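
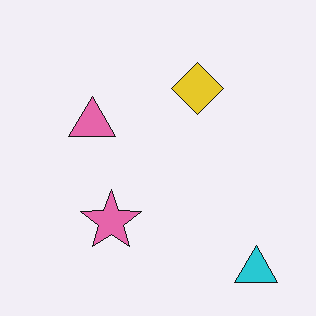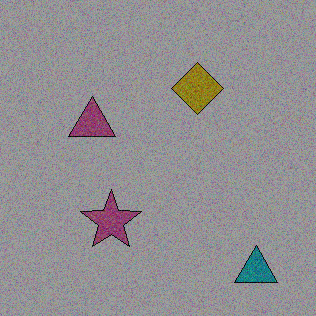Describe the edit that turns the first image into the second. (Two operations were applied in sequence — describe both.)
The second image is the first degraded with heavy additive noise, then substantially darkened.

Random speckle covers the whole image, including the flat background. Every pixel — background and shapes alike — is uniformly darkened.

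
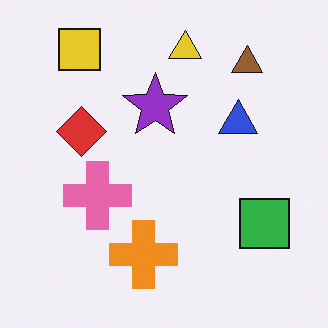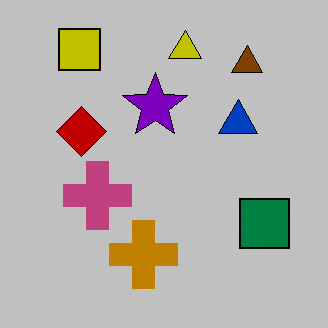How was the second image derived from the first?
The second image is the first heavily posterized to just a handful of flat colors.

Each flat color has snapped to a coarser quantized level — most visibly, the near-white background has dropped to a flat grey.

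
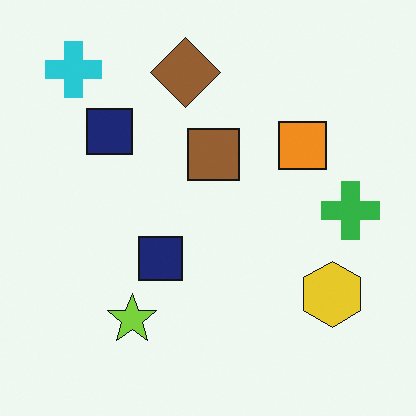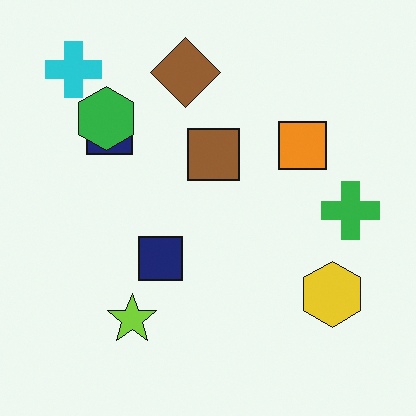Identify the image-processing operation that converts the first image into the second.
Overlaid with an additional green hexagon.

A green hexagon appears in the second image that is absent from the first.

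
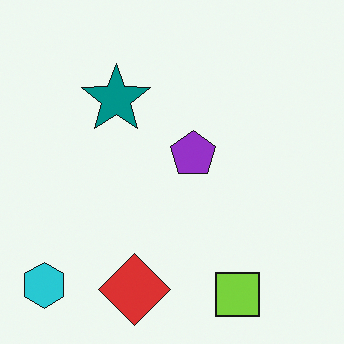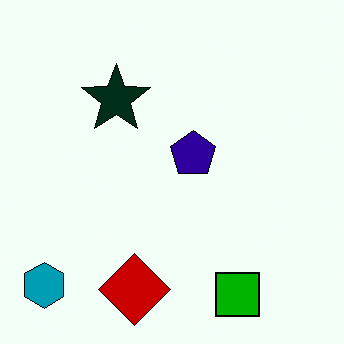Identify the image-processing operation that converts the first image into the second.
It was boosted in contrast.

Tones are pushed away from mid-grey across the whole image — a global contrast change.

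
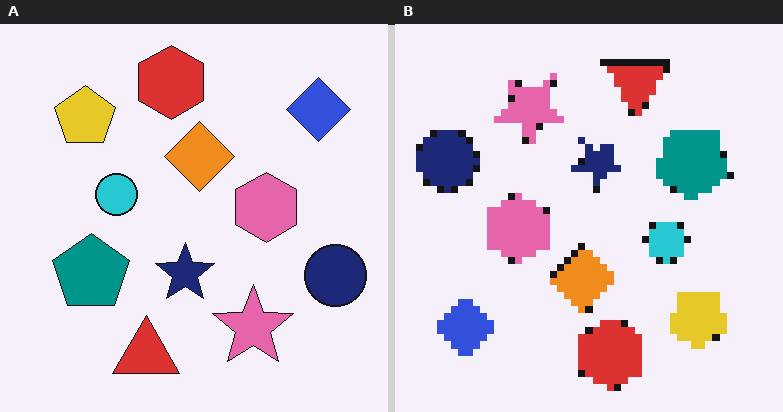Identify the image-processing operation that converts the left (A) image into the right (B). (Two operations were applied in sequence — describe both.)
It was pixelated into visible square blocks, then rotated 180°.

Shapes are reduced to large square blocks; fine edges and outlines are lost — a downscale-then-upscale (mosaic) effect. The blue diamond sits in the top-right of the left (A) image and the bottom-left of the right (B) — consistent with a whole-image 180° rotation.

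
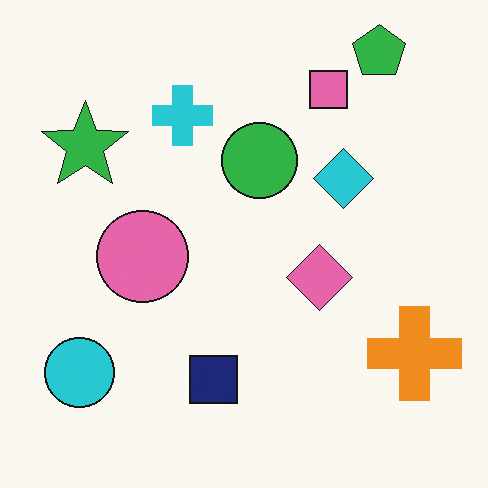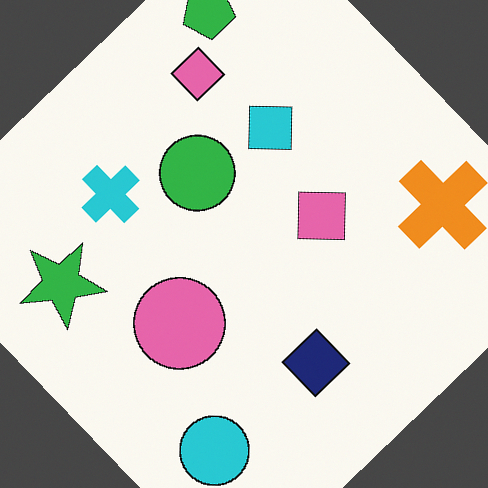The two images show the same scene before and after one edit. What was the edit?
The image was rotated counter-clockwise by a large amount — several tens of degrees.

Every shape is tilted by the same angle and the image corners show triangular fill wedges — a whole-image rotation by a non-right angle.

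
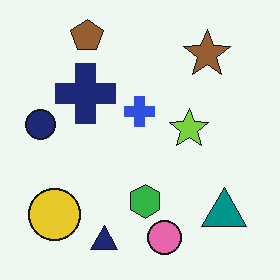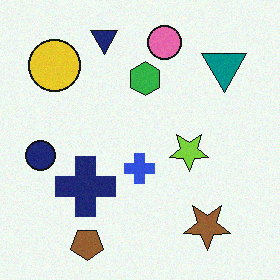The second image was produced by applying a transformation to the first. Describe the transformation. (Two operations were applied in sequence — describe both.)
The transformation is: flipped vertically (top ↔ bottom), then degraded with a light layer of grain.

The brown pentagon is in the top-left of the first image and the bottom-left of the second — shapes on opposite sides of the horizontal midline have swapped in a mirror flip. Random speckle covers the whole image, including the flat background.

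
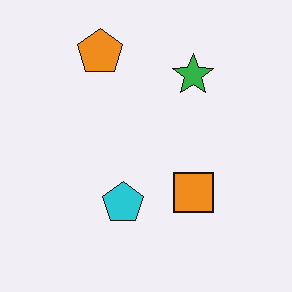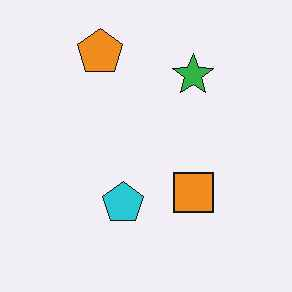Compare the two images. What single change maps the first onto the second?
It was given moderate JPEG compression.

Blocky 8×8 compression artifacts appear around shape edges and the flat background shows ringing — characteristic JPEG degradation.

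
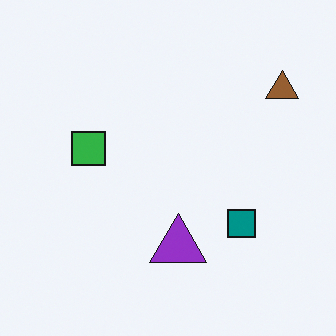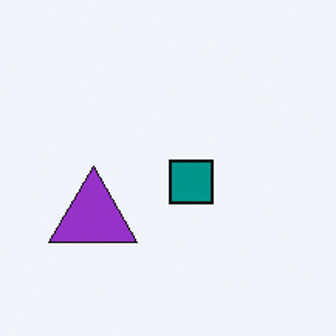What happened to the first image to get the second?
The second image is the first cropped slightly and scaled back up.

The visible shapes are larger and the field of view is narrower; shapes near the original edges may be partly or wholly outside the frame — a crop-and-rescale.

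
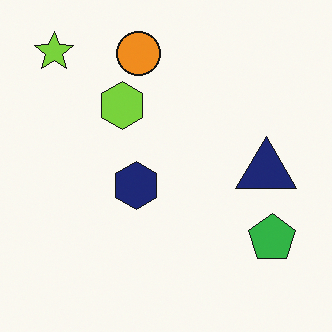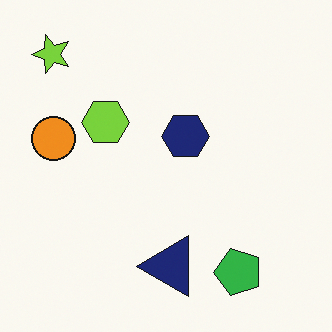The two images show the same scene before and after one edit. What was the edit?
The image was transposed (reflected across the top-left ↔ bottom-right diagonal).

Shapes have swapped their row and column positions — what was in the top-right is now in the bottom-left — a diagonal reflection.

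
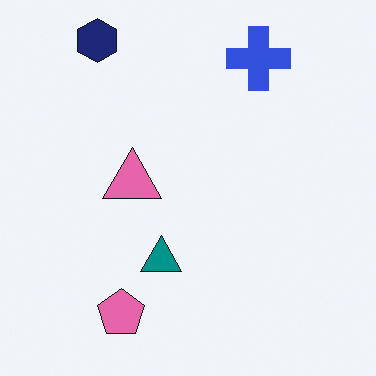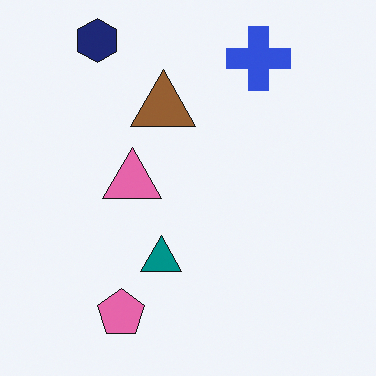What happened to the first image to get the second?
The second image is the first overlaid with an additional brown triangle.

A brown triangle appears in the second image that is absent from the first.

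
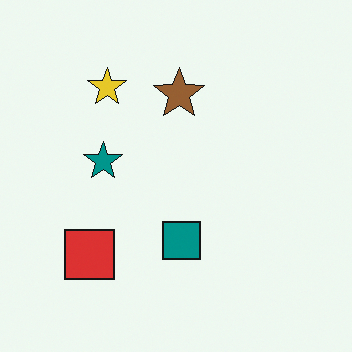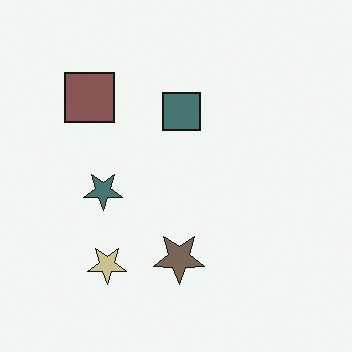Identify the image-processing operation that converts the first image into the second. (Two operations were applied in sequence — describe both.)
Made much more muted (saturation change), then flipped vertically (top ↔ bottom).

All colors are more muted and greyish — a global saturation change. The yellow star is in the top-left of the first image and the bottom-left of the second — shapes on opposite sides of the horizontal midline have swapped in a mirror flip.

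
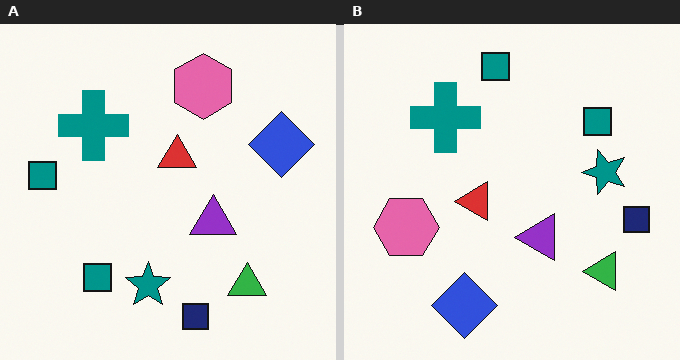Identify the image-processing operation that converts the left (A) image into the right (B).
Transposed (reflected across the top-left ↔ bottom-right diagonal).

Shapes have swapped their row and column positions — what was in the top-right is now in the bottom-left — a diagonal reflection.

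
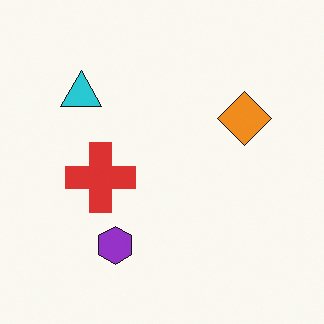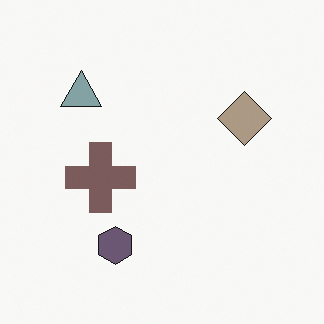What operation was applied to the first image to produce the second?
The image was made much more muted (saturation change).

All colors are more muted and greyish — a global saturation change.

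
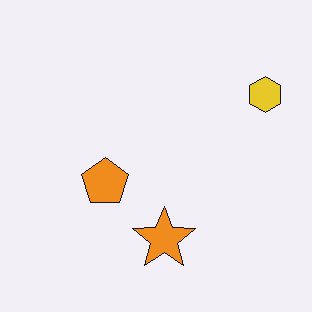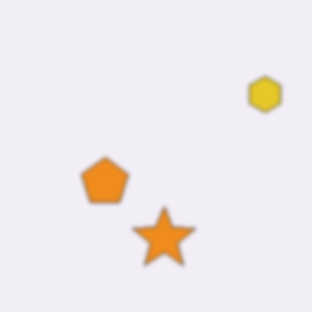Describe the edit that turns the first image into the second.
The second image is the first lightly blurred.

Shape edges and outlines are uniformly softened across the whole image.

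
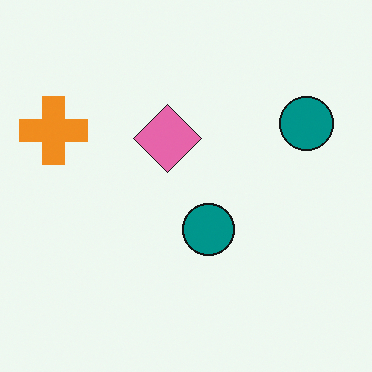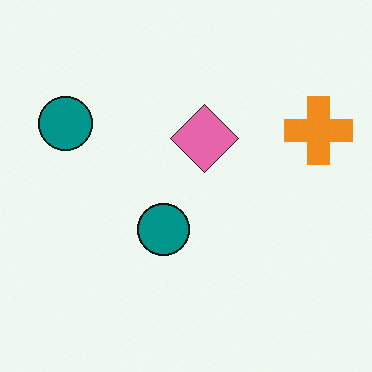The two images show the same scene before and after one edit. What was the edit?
The second image is the first flipped horizontally (left ↔ right).

The orange cross is in the left of the first image and the right of the second — shapes on opposite sides of the vertical midline have swapped in a mirror flip.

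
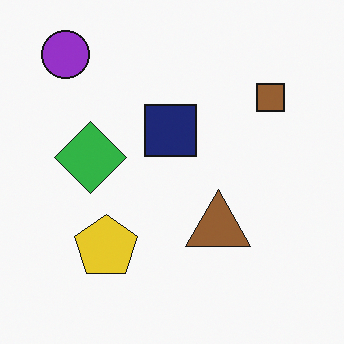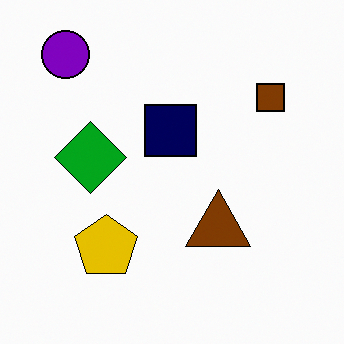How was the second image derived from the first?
The transformation is: given slightly increased contrast.

Tones are pushed away from mid-grey across the whole image — a global contrast change.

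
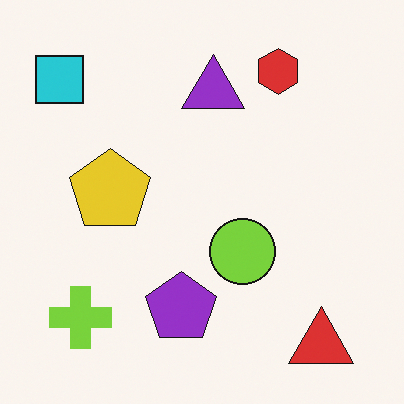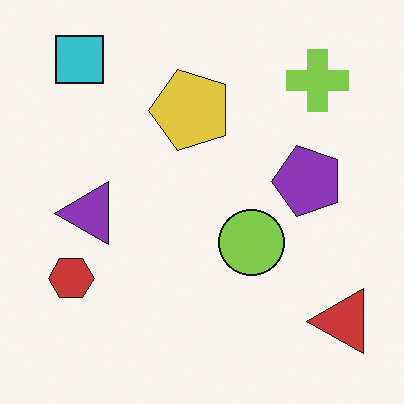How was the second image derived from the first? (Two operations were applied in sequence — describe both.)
Transposed (reflected across the top-left ↔ bottom-right diagonal), then slightly desaturated.

Shapes have swapped their row and column positions — what was in the top-right is now in the bottom-left — a diagonal reflection. All colors are more muted and greyish — a global saturation change.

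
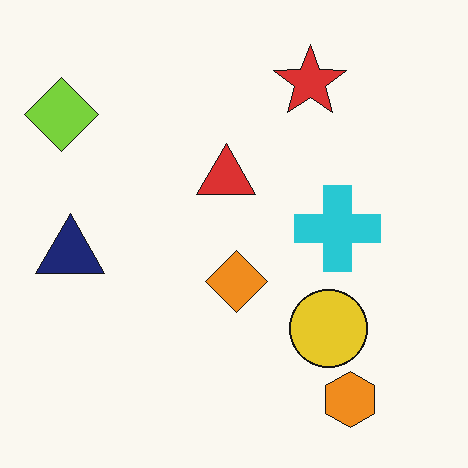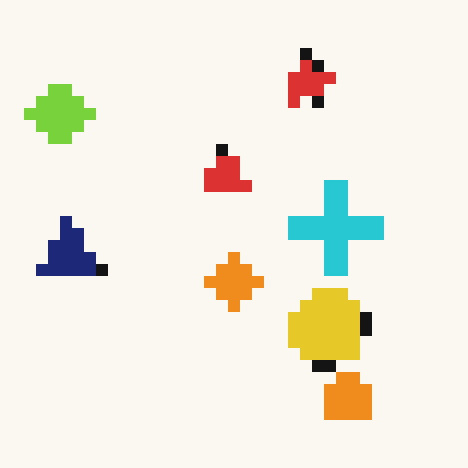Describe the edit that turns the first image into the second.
The transformation is: coarsely pixelated.

Shapes are reduced to large square blocks; fine edges and outlines are lost — a downscale-then-upscale (mosaic) effect.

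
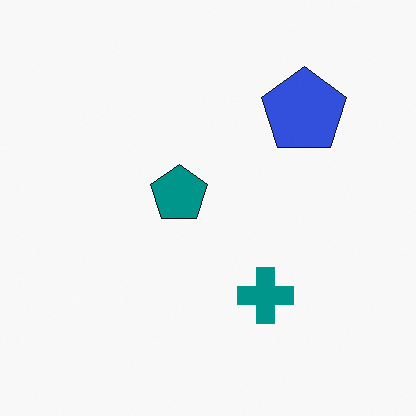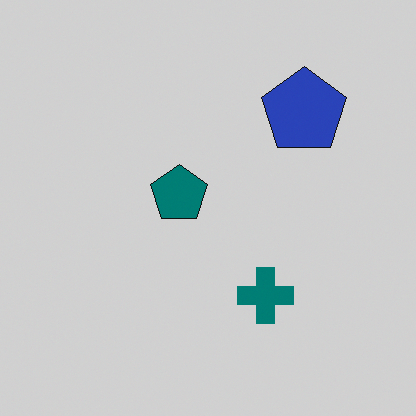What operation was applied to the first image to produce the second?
This is the original image slightly darkened.

Every pixel — background and shapes alike — is uniformly darkened.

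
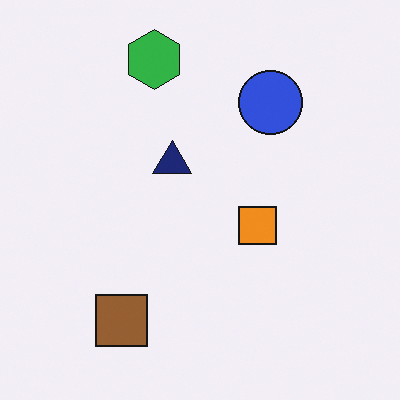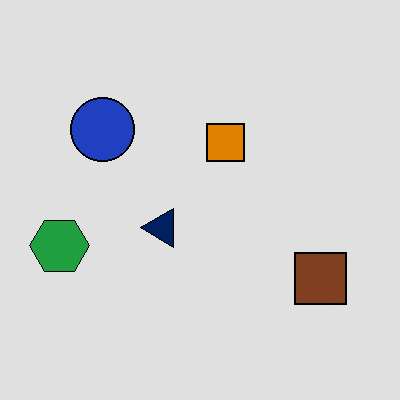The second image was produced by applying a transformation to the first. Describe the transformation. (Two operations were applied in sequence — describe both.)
The image was posterized to a reduced palette, then rotated 90° counter-clockwise.

Each flat color has snapped to a coarser quantized level — most visibly, the near-white background has dropped to a flat grey. The green hexagon sits in the top of the first image and the left of the second — consistent with a whole-image 90° counter-clockwise rotation.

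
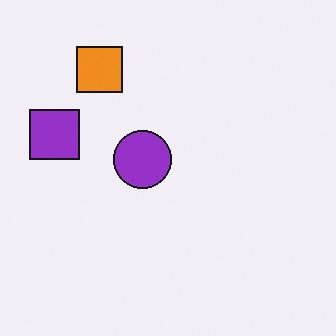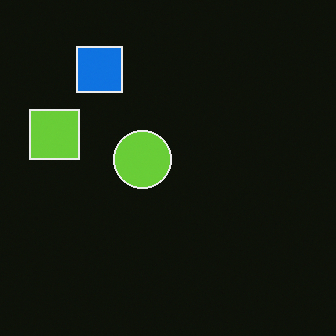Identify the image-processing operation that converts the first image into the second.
The image was color-inverted (negative).

The light background has become dark and every shape's color is its complement — a photographic negative.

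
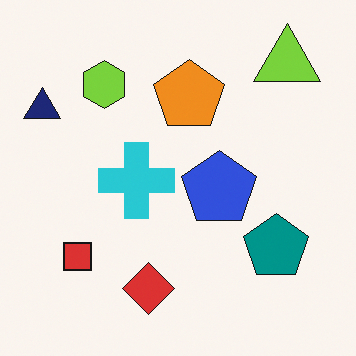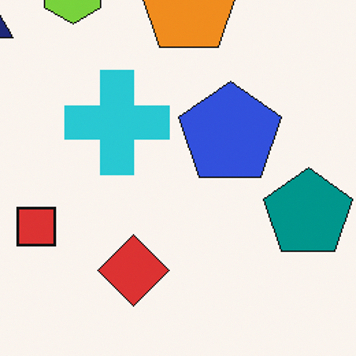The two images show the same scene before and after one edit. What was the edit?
This is the original image cropped slightly and scaled back up.

The visible shapes are larger and the field of view is narrower; shapes near the original edges may be partly or wholly outside the frame — a crop-and-rescale.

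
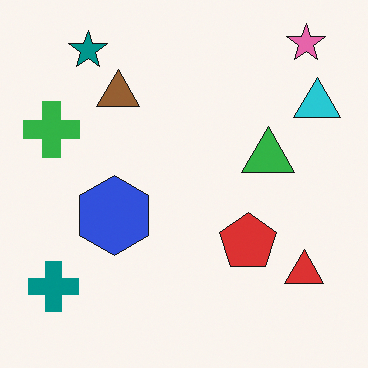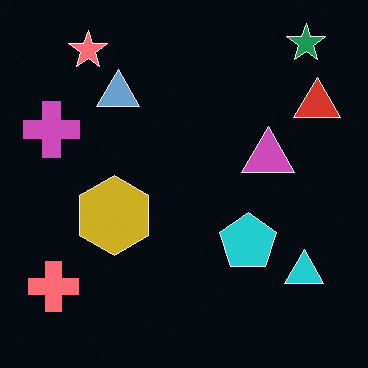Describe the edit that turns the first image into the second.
Color-inverted (negative).

The light background has become dark and every shape's color is its complement — a photographic negative.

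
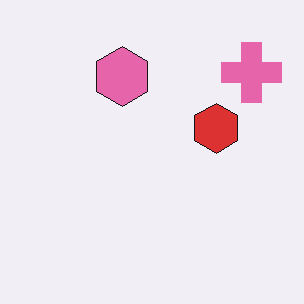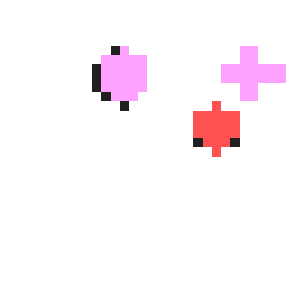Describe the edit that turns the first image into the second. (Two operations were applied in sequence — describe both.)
This is the original image coarsely pixelated, then brightened a lot.

Shapes are reduced to large square blocks; fine edges and outlines are lost — a downscale-then-upscale (mosaic) effect. Every pixel — background and shapes alike — is uniformly brightened.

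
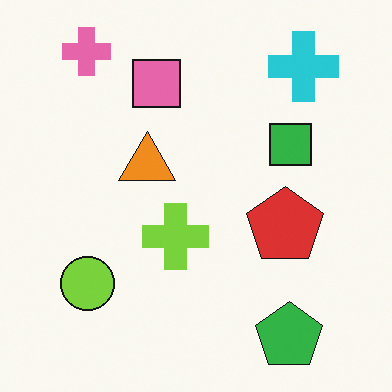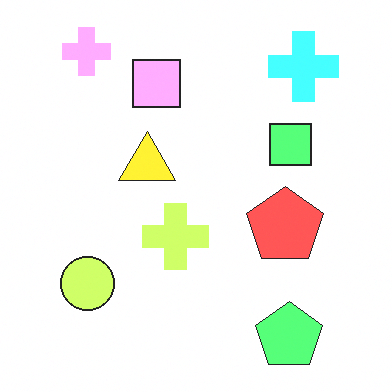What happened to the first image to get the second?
Substantially brightened.

Every pixel — background and shapes alike — is uniformly brightened.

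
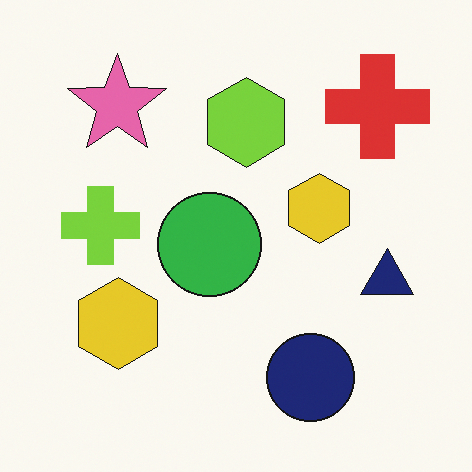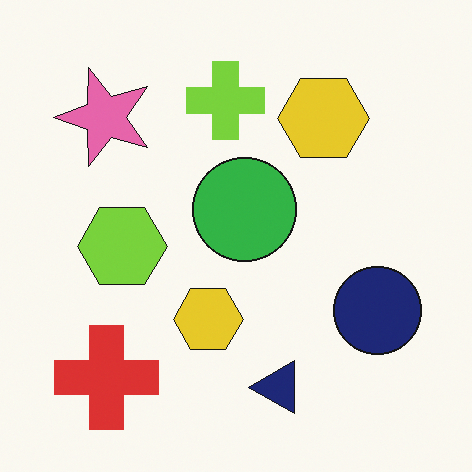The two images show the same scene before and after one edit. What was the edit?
The second image is the first transposed (reflected across the top-left ↔ bottom-right diagonal).

Shapes have swapped their row and column positions — what was in the top-right is now in the bottom-left — a diagonal reflection.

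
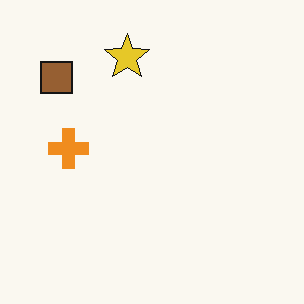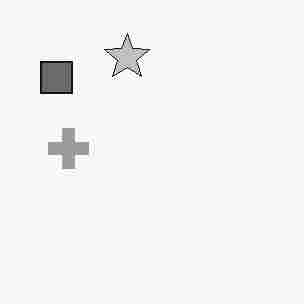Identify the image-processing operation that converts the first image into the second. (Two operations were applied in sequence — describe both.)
The image was converted to grayscale, then degraded with heavy JPEG compression.

All color is removed — every shape is now a shade of grey. Blocky 8×8 compression artifacts appear around shape edges and the flat background shows ringing — characteristic JPEG degradation.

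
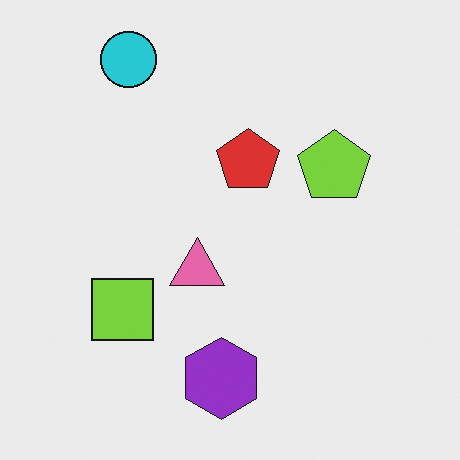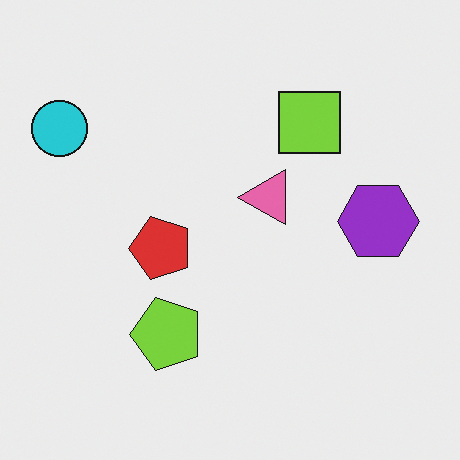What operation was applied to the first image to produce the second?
The transformation is: transposed (reflected across the top-left ↔ bottom-right diagonal).

Shapes have swapped their row and column positions — what was in the top-right is now in the bottom-left — a diagonal reflection.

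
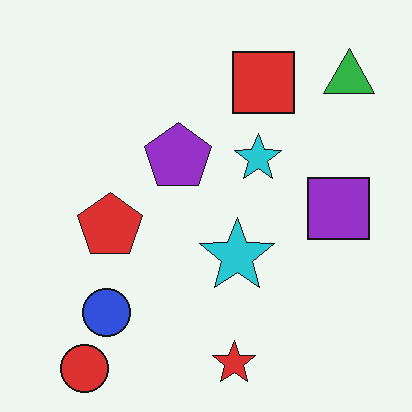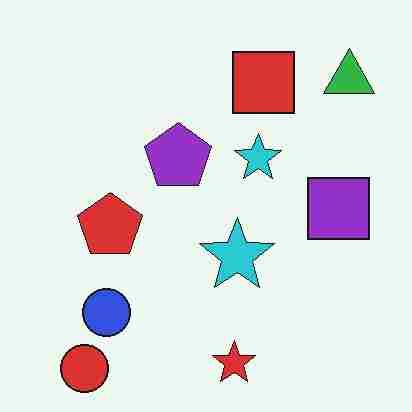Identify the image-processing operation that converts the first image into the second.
The transformation is: heavily JPEG-compressed with obvious blocking artifacts.

Blocky 8×8 compression artifacts appear around shape edges and the flat background shows ringing — characteristic JPEG degradation.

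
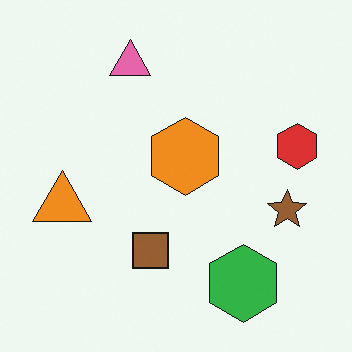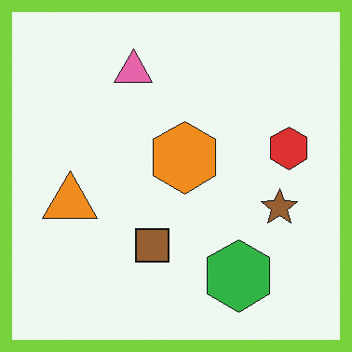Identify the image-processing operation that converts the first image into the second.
The transformation is: framed with a lime border.

A solid lime frame runs around the edge of the second image, with the content slightly shrunk inside it.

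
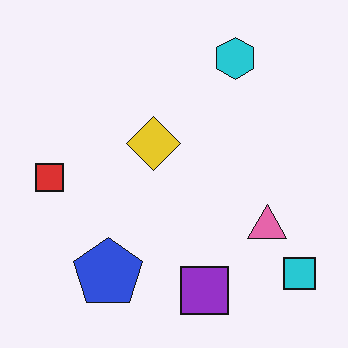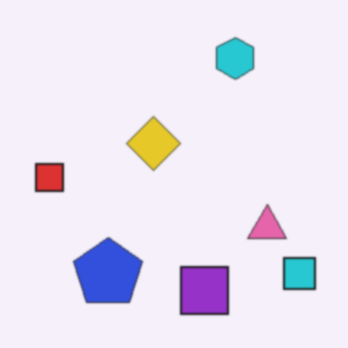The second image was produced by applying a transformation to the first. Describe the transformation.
The transformation is: slightly softened.

Shape edges and outlines are uniformly softened across the whole image.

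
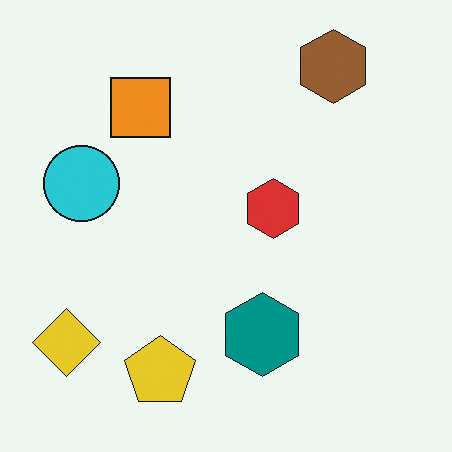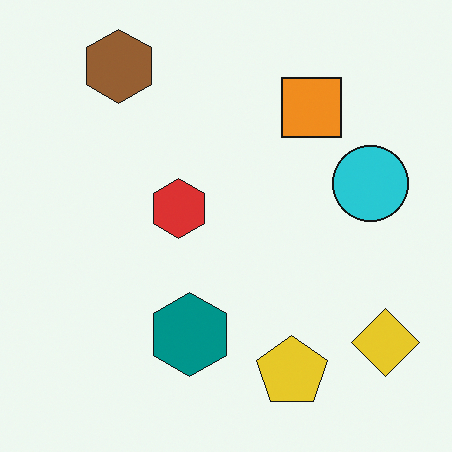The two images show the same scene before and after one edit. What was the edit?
This is the original image flipped horizontally (left ↔ right).

The yellow diamond is in the bottom-left of the first image and the bottom-right of the second — shapes on opposite sides of the vertical midline have swapped in a mirror flip.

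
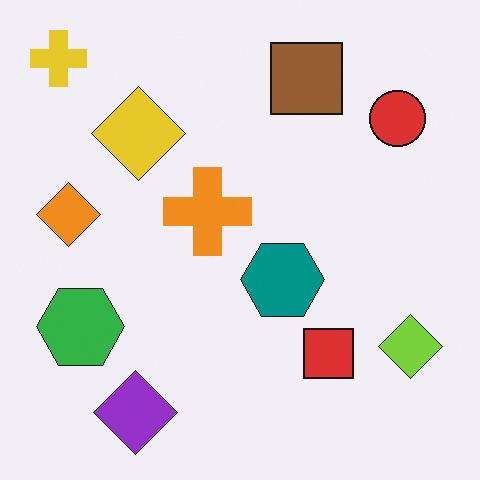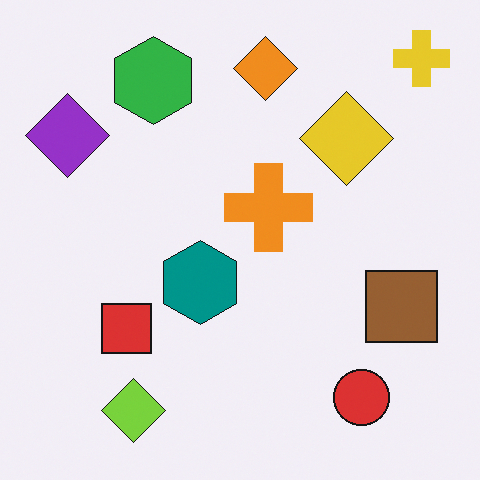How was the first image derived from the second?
Rotated 90° counter-clockwise.

The yellow cross sits in the top-right of the second image and the top-left of the first — consistent with a whole-image 90° counter-clockwise rotation.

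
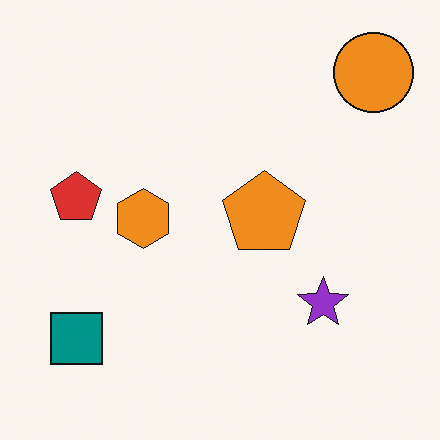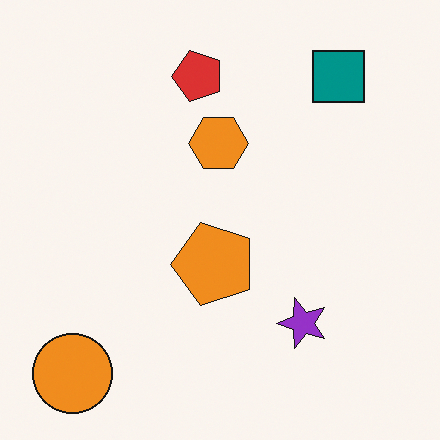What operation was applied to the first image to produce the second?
The image was transposed (reflected across the top-left ↔ bottom-right diagonal).

Shapes have swapped their row and column positions — what was in the top-right is now in the bottom-left — a diagonal reflection.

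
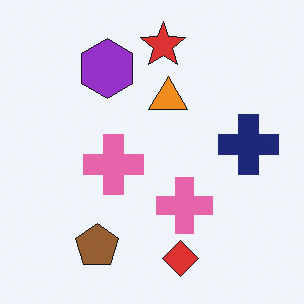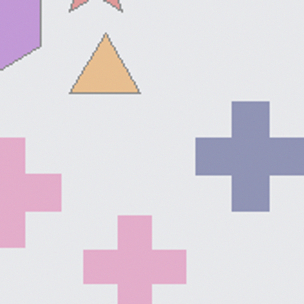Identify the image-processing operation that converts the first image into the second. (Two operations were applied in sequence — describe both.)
It was given much lower contrast, then cropped to a noticeably smaller region and rescaled.

Tones are pushed toward mid-grey across the whole image — a global contrast change. The visible shapes are larger and the field of view is narrower; shapes near the original edges may be partly or wholly outside the frame — a crop-and-rescale.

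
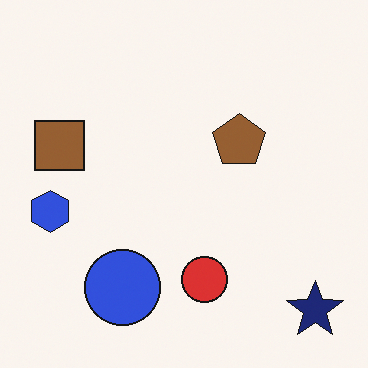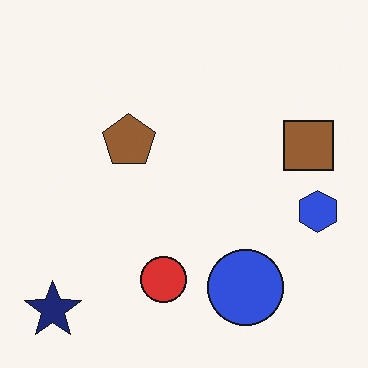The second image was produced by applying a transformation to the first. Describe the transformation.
This is the original image flipped horizontally (left ↔ right).

The blue hexagon is in the left of the first image and the right of the second — shapes on opposite sides of the vertical midline have swapped in a mirror flip.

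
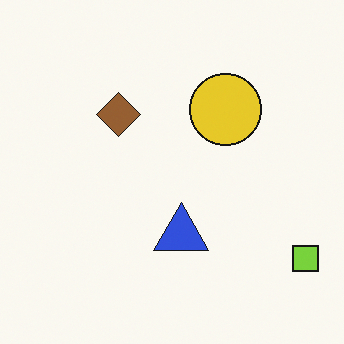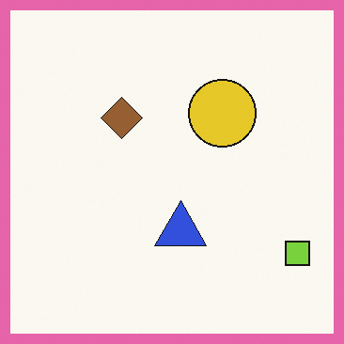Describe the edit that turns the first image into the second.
This is the original image framed with a pink border.

A solid pink frame runs around the edge of the second image, with the content slightly shrunk inside it.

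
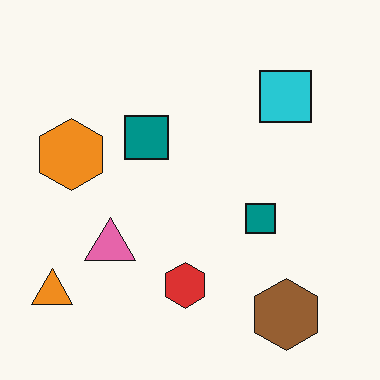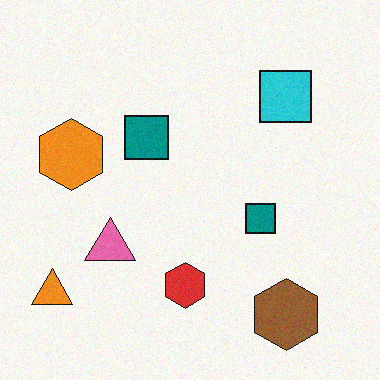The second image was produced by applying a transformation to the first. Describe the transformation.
The image was degraded with subtle gaussian noise.

Random speckle covers the whole image, including the flat background.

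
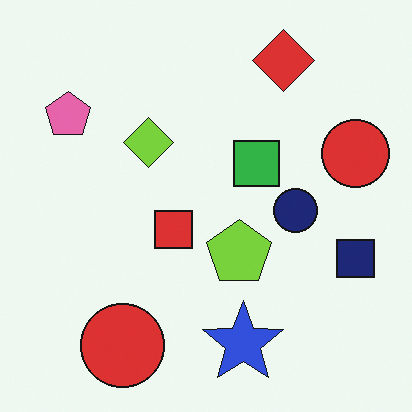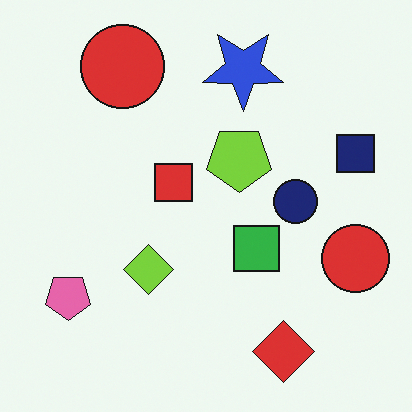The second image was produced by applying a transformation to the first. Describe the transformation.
The image was flipped vertically (top ↔ bottom).

The red diamond is in the top-right of the first image and the bottom-right of the second — shapes on opposite sides of the horizontal midline have swapped in a mirror flip.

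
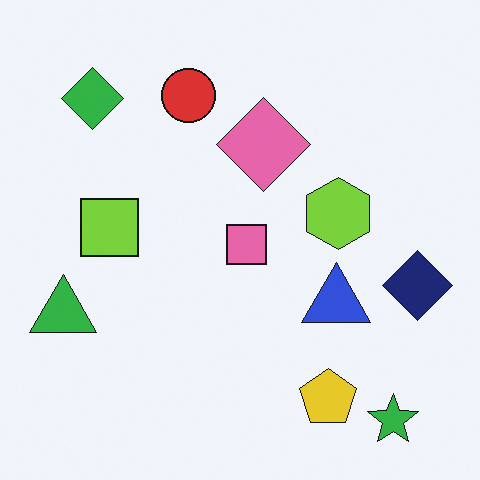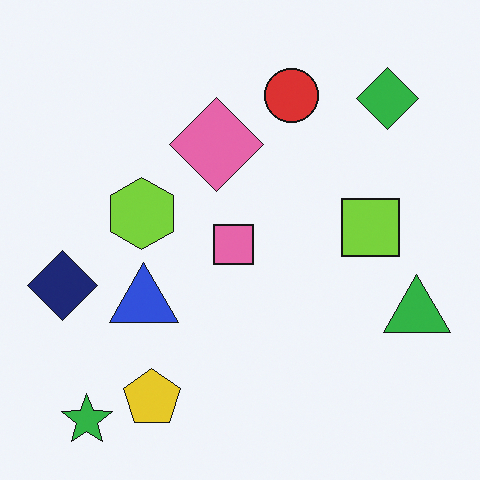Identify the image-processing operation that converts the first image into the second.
Flipped horizontally (left ↔ right).

The green triangle is in the left of the first image and the right of the second — shapes on opposite sides of the vertical midline have swapped in a mirror flip.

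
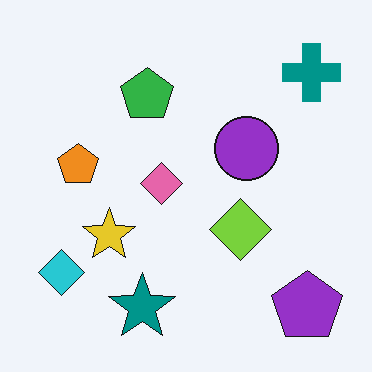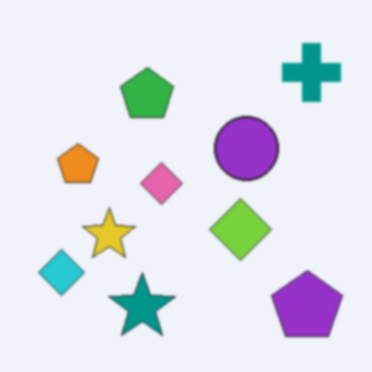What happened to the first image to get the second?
Lightly blurred.

Shape edges and outlines are uniformly softened across the whole image.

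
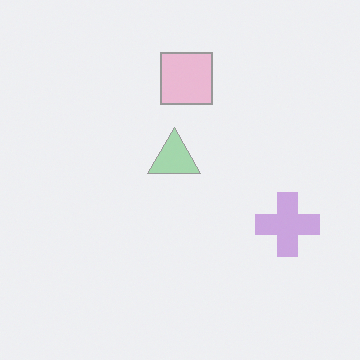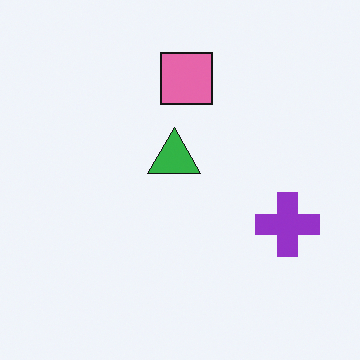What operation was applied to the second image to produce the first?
Washed out (contrast reduced).

Tones are pushed toward mid-grey across the whole image — a global contrast change.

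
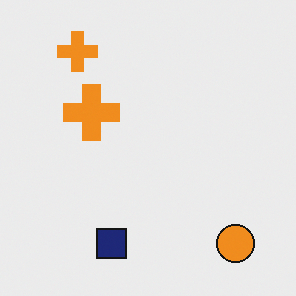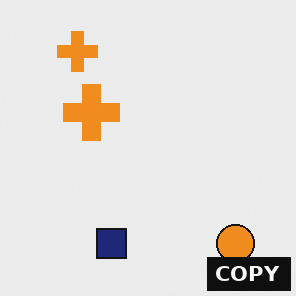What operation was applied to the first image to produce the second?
The transformation is: watermarked with the text "COPY" in the lower-right corner.

A dark label reading "COPY" appears in the lower-right corner.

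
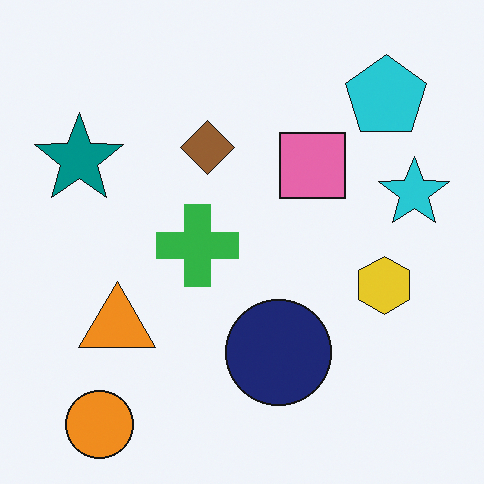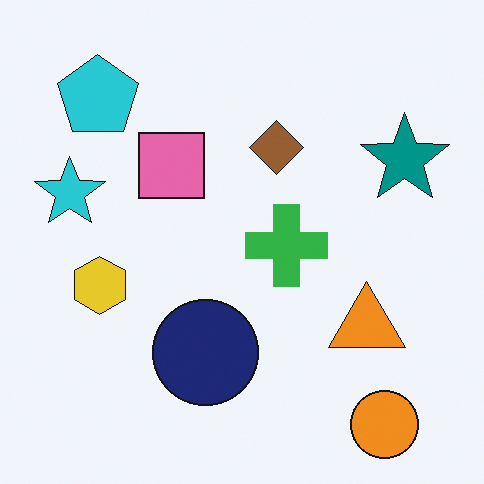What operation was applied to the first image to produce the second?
The transformation is: flipped horizontally (left ↔ right).

The cyan star is in the right of the first image and the left of the second — shapes on opposite sides of the vertical midline have swapped in a mirror flip.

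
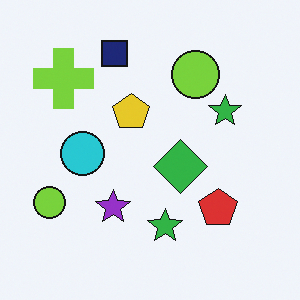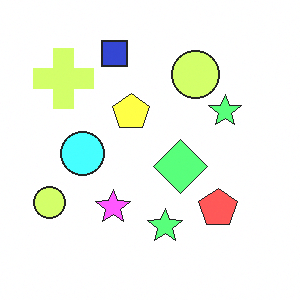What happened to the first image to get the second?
The second image is the first substantially brightened.

Every pixel — background and shapes alike — is uniformly brightened.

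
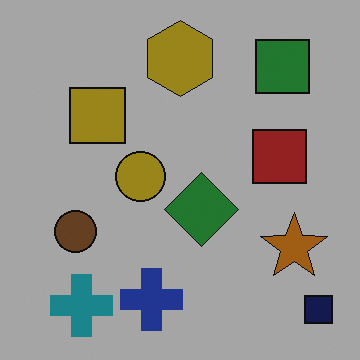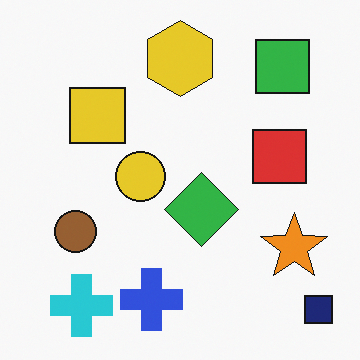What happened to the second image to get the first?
The transformation is: noticeably darkened.

Every pixel — background and shapes alike — is uniformly darkened.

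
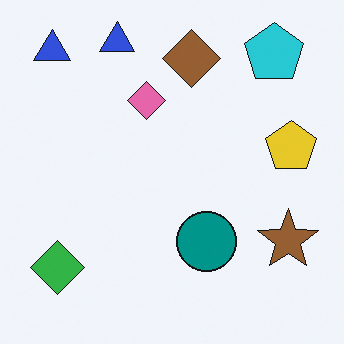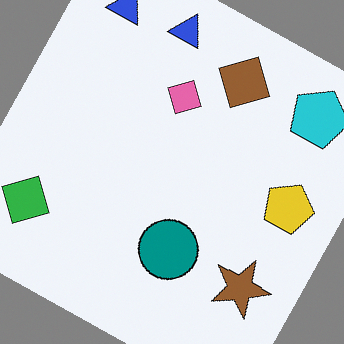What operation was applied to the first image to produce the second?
Rotated clockwise by a clearly visible amount.

Every shape is tilted by the same angle and the image corners show triangular fill wedges — a whole-image rotation by a non-right angle.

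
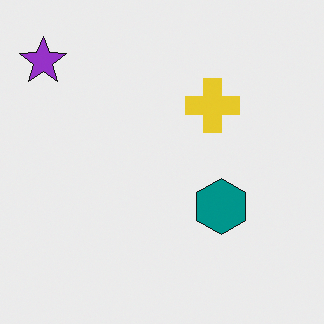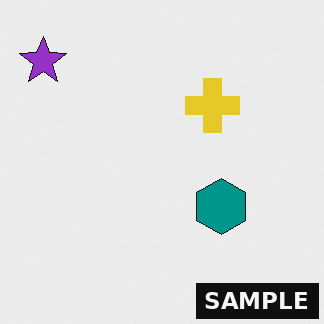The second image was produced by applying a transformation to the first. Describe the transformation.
The second image is the first watermarked with the text "SAMPLE" in the lower-right corner.

A dark label reading "SAMPLE" appears in the lower-right corner.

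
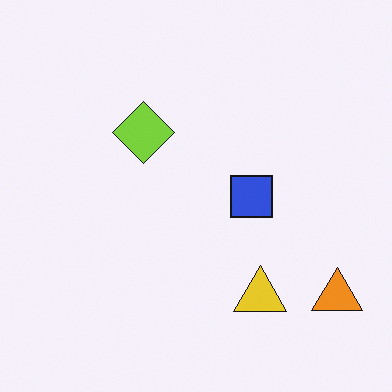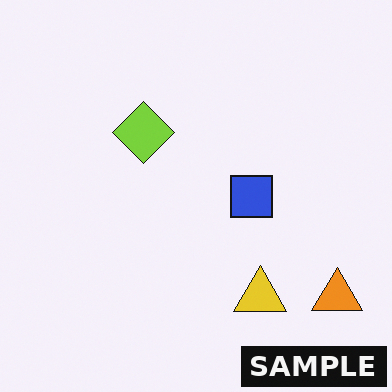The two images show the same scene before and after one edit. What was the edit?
This is the original image watermarked with the text "SAMPLE" in the lower-right corner.

A dark label reading "SAMPLE" appears in the lower-right corner.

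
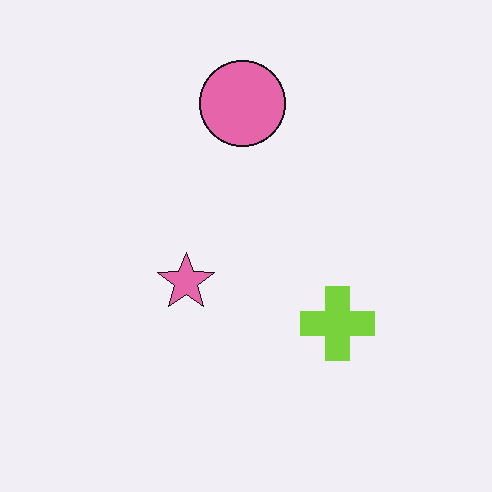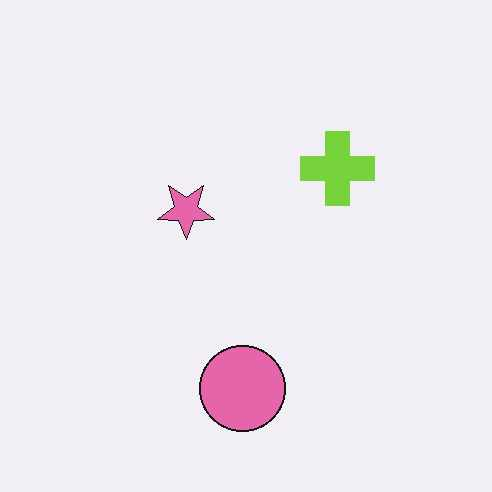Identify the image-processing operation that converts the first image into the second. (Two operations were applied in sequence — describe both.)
The image was flipped vertically (top ↔ bottom), then JPEG-compressed with visible artifacts.

The pink circle is in the top of the first image and the bottom of the second — shapes on opposite sides of the horizontal midline have swapped in a mirror flip. Blocky 8×8 compression artifacts appear around shape edges and the flat background shows ringing — characteristic JPEG degradation.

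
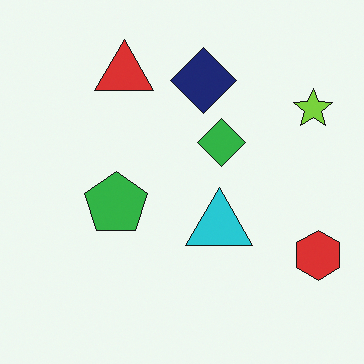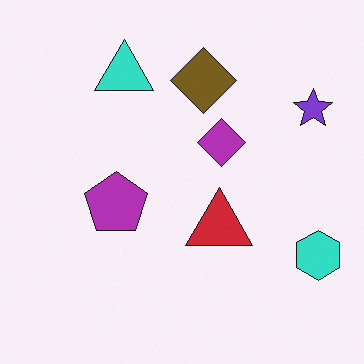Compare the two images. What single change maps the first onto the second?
The image was hue-shifted by a large amount.

Every shape's color has rotated by the same amount around the hue wheel — a uniform hue shift.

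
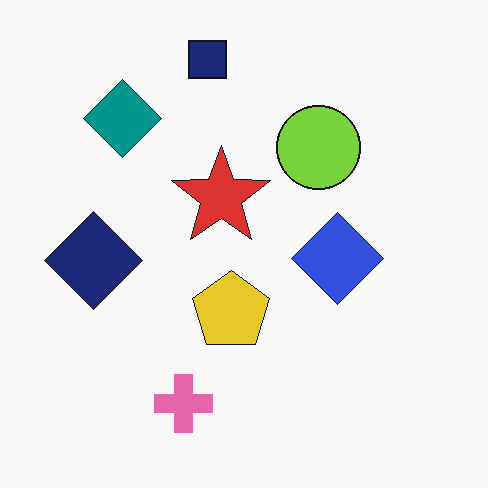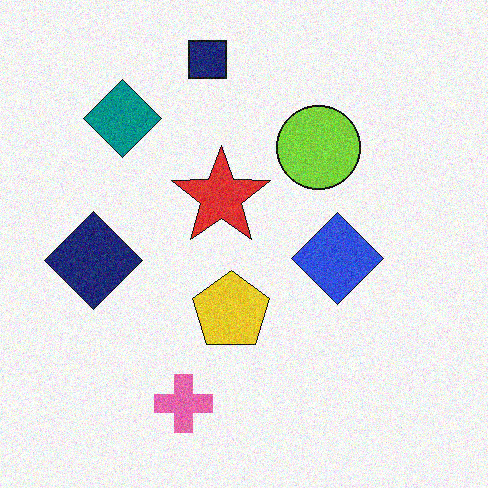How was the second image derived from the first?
This is the original image degraded with visible gaussian noise.

Random speckle covers the whole image, including the flat background.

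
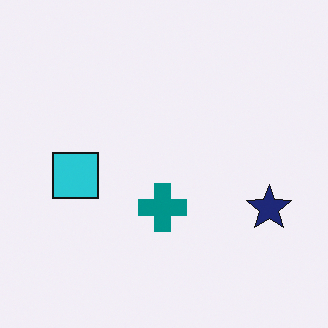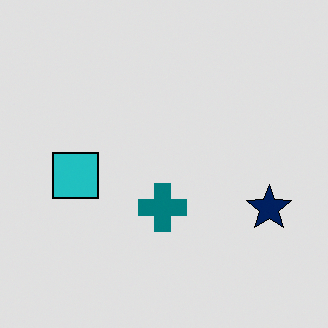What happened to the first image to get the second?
Posterized to a reduced palette.

Each flat color has snapped to a coarser quantized level — most visibly, the near-white background has dropped to a flat grey.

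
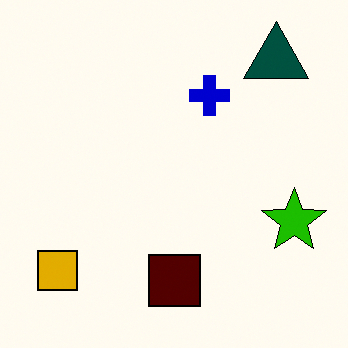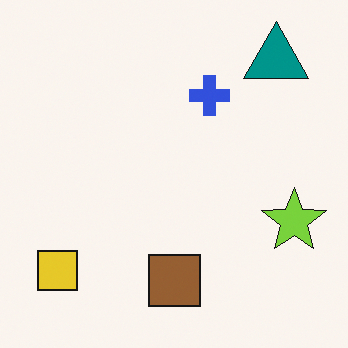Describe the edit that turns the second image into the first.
The transformation is: boosted in contrast.

Tones are pushed away from mid-grey across the whole image — a global contrast change.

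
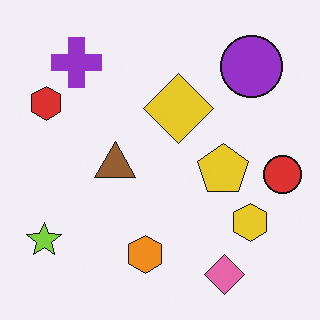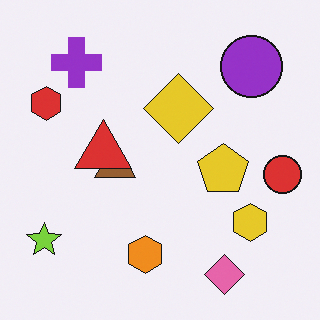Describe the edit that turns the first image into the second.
The image was overlaid with an additional red triangle.

A red triangle appears in the second image that is absent from the first.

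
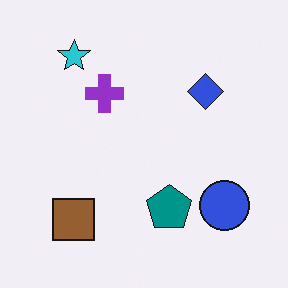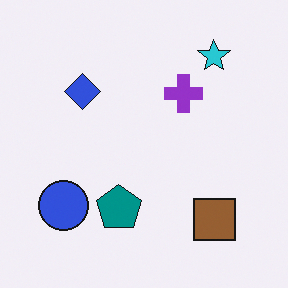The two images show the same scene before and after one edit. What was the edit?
This is the original image flipped horizontally (left ↔ right).

The blue circle is in the bottom-right of the first image and the bottom-left of the second — shapes on opposite sides of the vertical midline have swapped in a mirror flip.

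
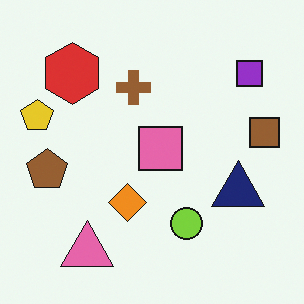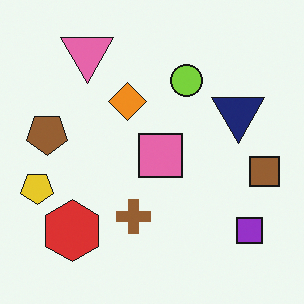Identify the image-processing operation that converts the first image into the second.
This is the original image flipped vertically (top ↔ bottom).

The pink triangle is in the bottom-left of the first image and the top-left of the second — shapes on opposite sides of the horizontal midline have swapped in a mirror flip.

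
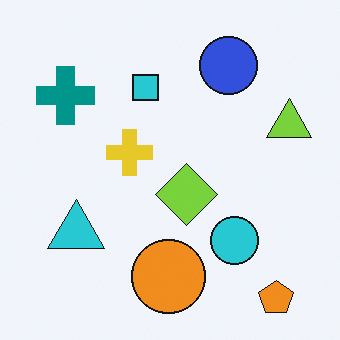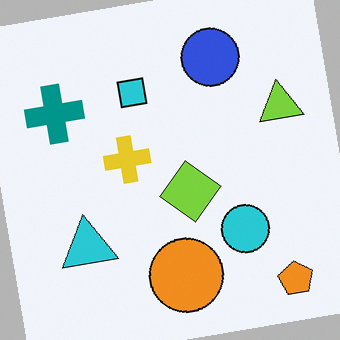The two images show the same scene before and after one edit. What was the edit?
The image was rotated counter-clockwise by a small amount.

Every shape is tilted by the same angle and the image corners show triangular fill wedges — a whole-image rotation by a non-right angle.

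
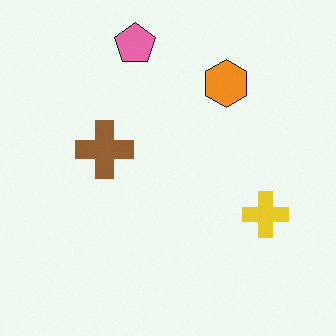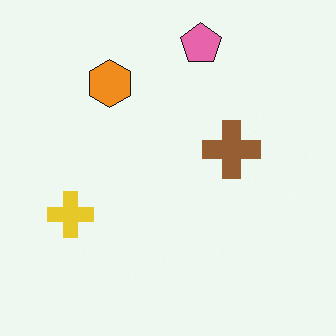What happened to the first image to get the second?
This is the original image flipped horizontally (left ↔ right).

The yellow cross is in the right of the first image and the left of the second — shapes on opposite sides of the vertical midline have swapped in a mirror flip.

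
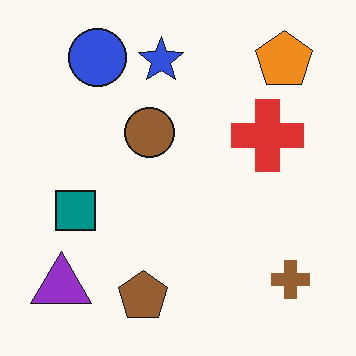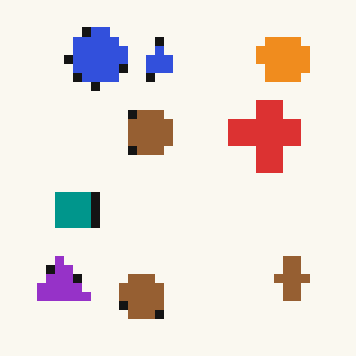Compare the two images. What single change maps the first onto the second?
It was heavily pixelated into large blocks.

Shapes are reduced to large square blocks; fine edges and outlines are lost — a downscale-then-upscale (mosaic) effect.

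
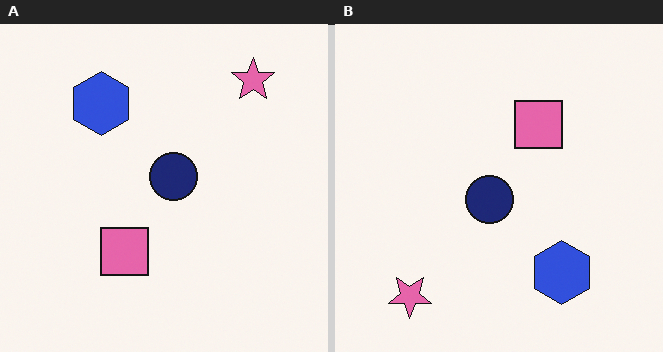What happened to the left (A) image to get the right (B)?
The right (B) image is the left (A) rotated 180°.

The pink star sits in the top-right of the left (A) image and the bottom-left of the right (B) — consistent with a whole-image 180° rotation.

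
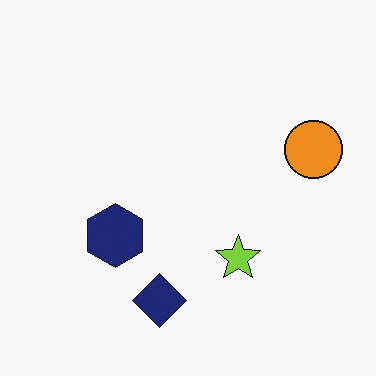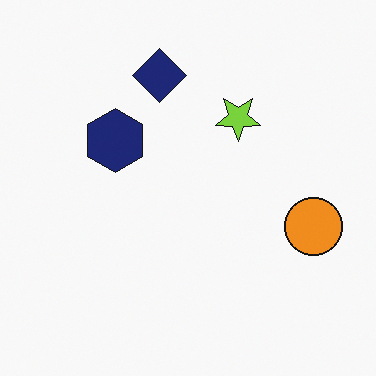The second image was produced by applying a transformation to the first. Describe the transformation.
The transformation is: flipped vertically (top ↔ bottom).

The navy diamond is in the bottom of the first image and the top of the second — shapes on opposite sides of the horizontal midline have swapped in a mirror flip.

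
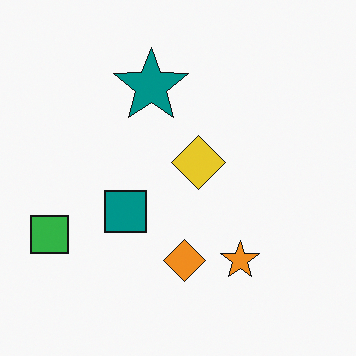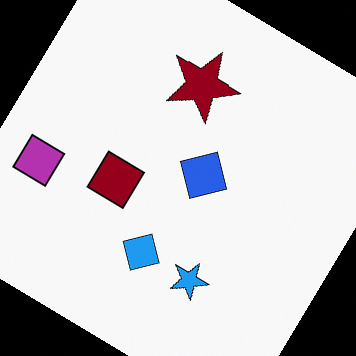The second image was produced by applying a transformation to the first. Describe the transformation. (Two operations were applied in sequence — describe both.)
The second image is the first hue-shifted by a large amount, then rotated clockwise by a large amount — several tens of degrees.

Every shape's color has rotated by the same amount around the hue wheel — a uniform hue shift. Every shape is tilted by the same angle and the image corners show triangular fill wedges — a whole-image rotation by a non-right angle.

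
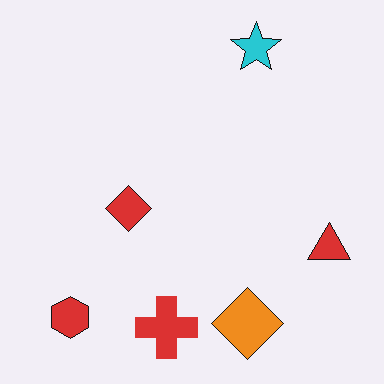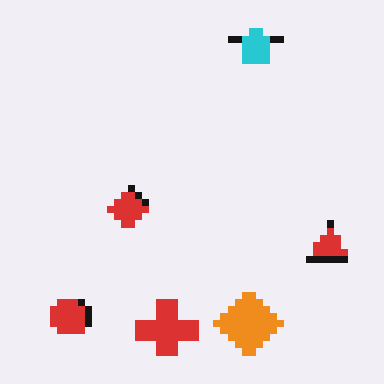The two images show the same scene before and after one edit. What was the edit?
It was pixelated into visible square blocks.

Shapes are reduced to large square blocks; fine edges and outlines are lost — a downscale-then-upscale (mosaic) effect.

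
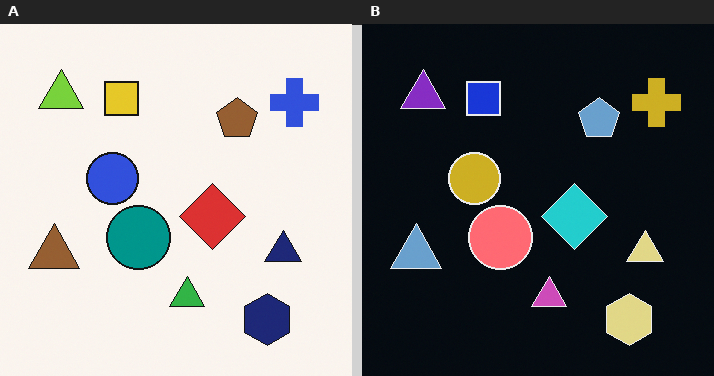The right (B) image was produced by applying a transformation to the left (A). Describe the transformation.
It was color-inverted (negative).

The light background has become dark and every shape's color is its complement — a photographic negative.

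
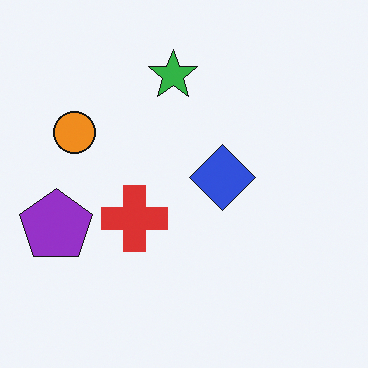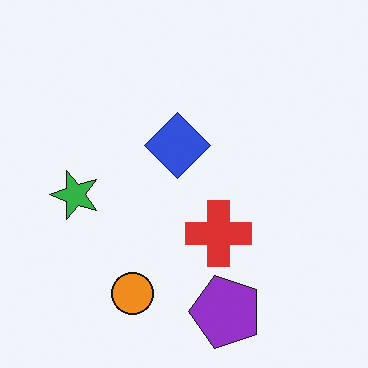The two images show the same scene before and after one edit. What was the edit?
The second image is the first rotated 90° counter-clockwise.

The purple pentagon sits in the left of the first image and the bottom of the second — consistent with a whole-image 90° counter-clockwise rotation.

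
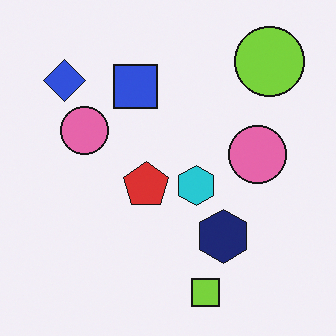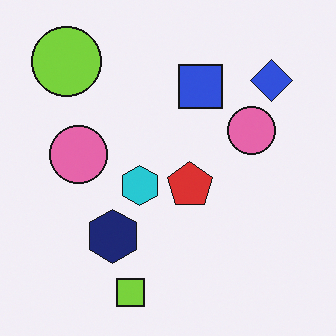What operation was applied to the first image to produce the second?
Flipped horizontally (left ↔ right).

The blue diamond is in the top-left of the first image and the top-right of the second — shapes on opposite sides of the vertical midline have swapped in a mirror flip.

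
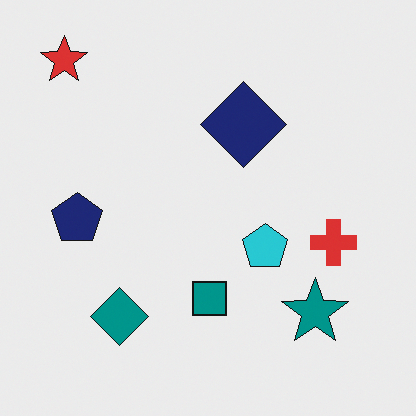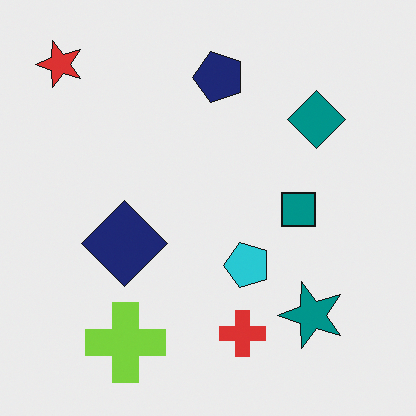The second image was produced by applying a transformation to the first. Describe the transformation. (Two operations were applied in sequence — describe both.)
The transformation is: transposed (reflected across the top-left ↔ bottom-right diagonal), then overlaid with an additional lime cross.

Shapes have swapped their row and column positions — what was in the top-right is now in the bottom-left — a diagonal reflection. A lime cross appears in the second image that is absent from the first.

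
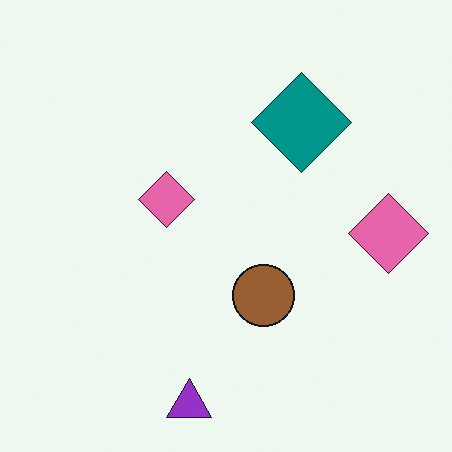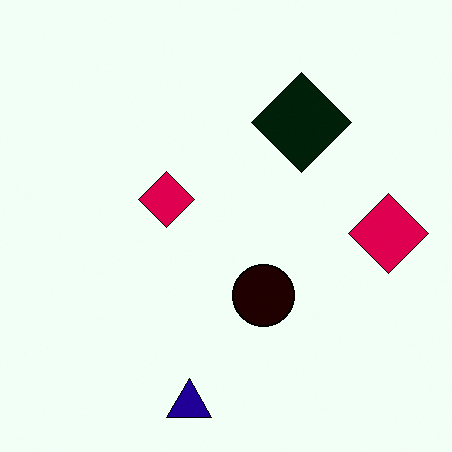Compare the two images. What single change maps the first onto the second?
The image was boosted in contrast.

Tones are pushed away from mid-grey across the whole image — a global contrast change.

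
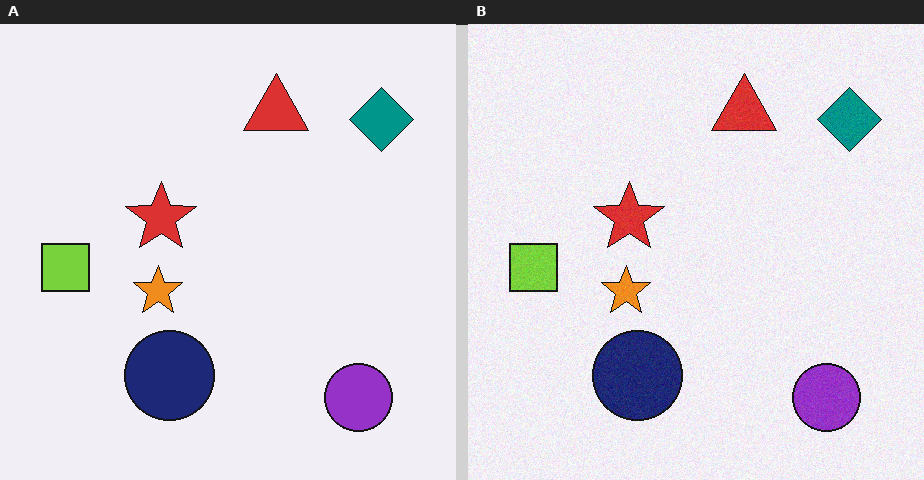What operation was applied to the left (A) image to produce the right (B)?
It was degraded with light additive noise.

Random speckle covers the whole image, including the flat background.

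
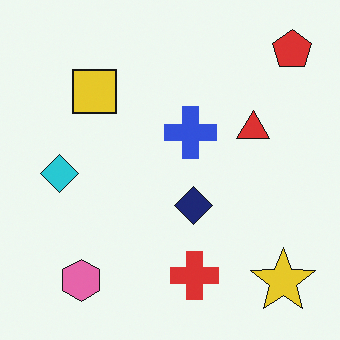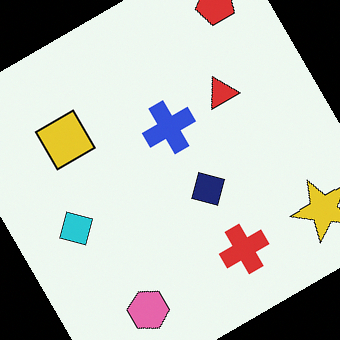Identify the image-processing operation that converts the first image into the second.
Rotated counter-clockwise by a large amount — several tens of degrees.

Every shape is tilted by the same angle and the image corners show triangular fill wedges — a whole-image rotation by a non-right angle.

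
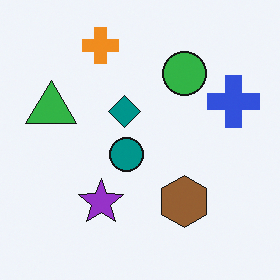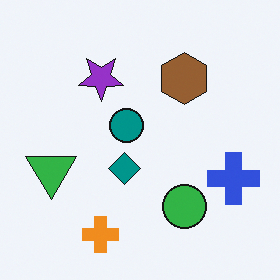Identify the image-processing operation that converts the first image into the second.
This is the original image flipped vertically (top ↔ bottom).

The orange cross is in the top of the first image and the bottom of the second — shapes on opposite sides of the horizontal midline have swapped in a mirror flip.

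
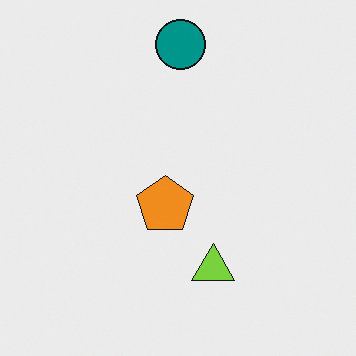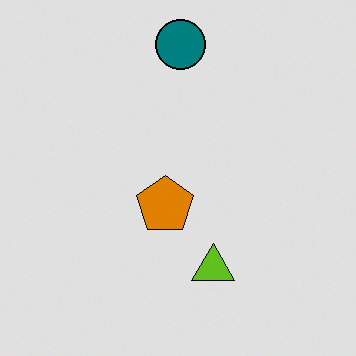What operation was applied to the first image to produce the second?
This is the original image moderately posterized.

Each flat color has snapped to a coarser quantized level — most visibly, the near-white background has dropped to a flat grey.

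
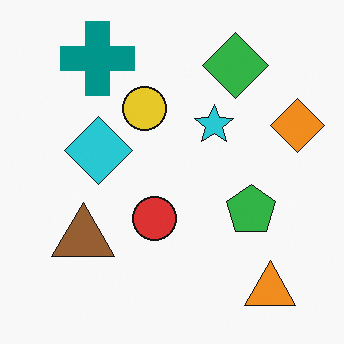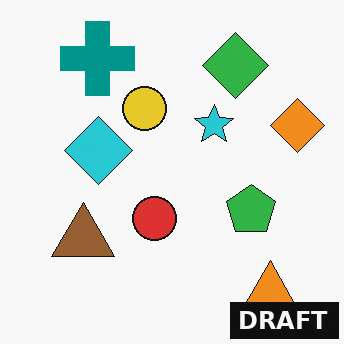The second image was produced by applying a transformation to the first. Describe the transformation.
The image was watermarked with the text "DRAFT" in the lower-right corner.

A dark label reading "DRAFT" appears in the lower-right corner.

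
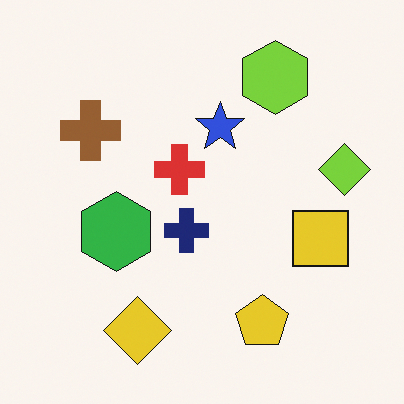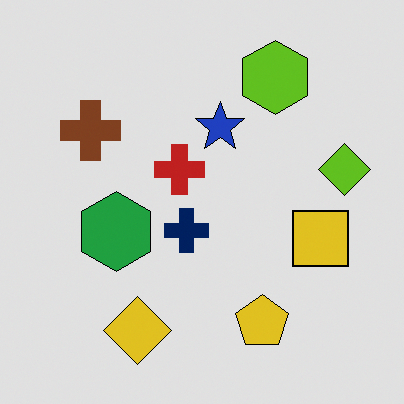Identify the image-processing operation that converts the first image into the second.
The transformation is: moderately posterized.

Each flat color has snapped to a coarser quantized level — most visibly, the near-white background has dropped to a flat grey.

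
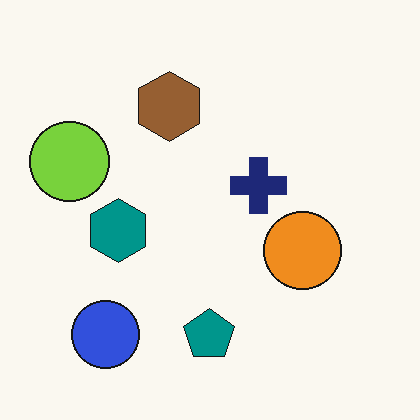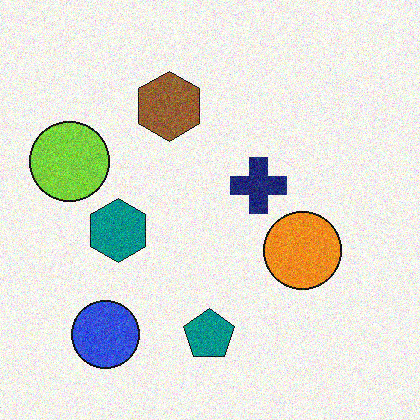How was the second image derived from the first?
The transformation is: degraded with visible gaussian noise.

Random speckle covers the whole image, including the flat background.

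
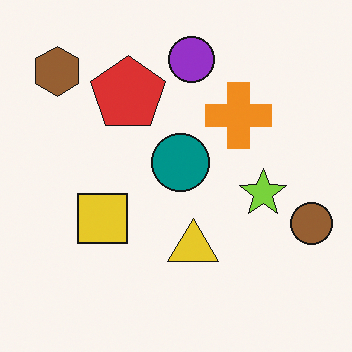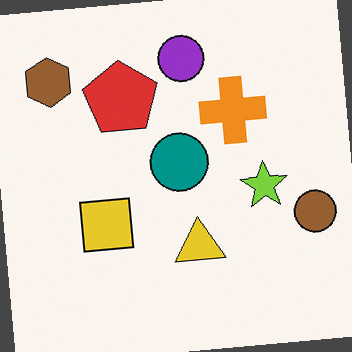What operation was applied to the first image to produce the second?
The transformation is: rotated counter-clockwise by a slight angle.

Every shape is tilted by the same angle and the image corners show triangular fill wedges — a whole-image rotation by a non-right angle.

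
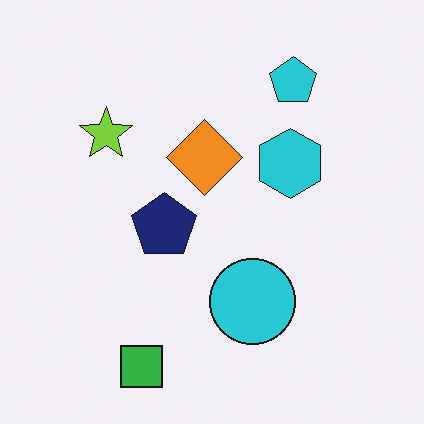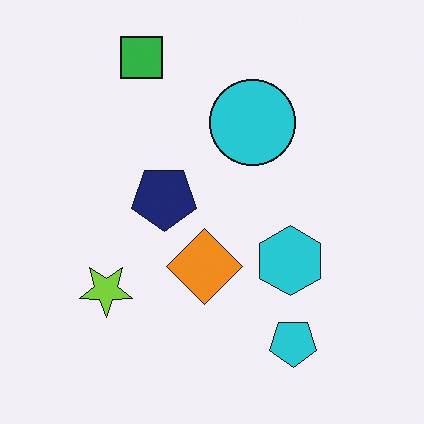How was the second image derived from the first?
The second image is the first flipped vertically (top ↔ bottom).

The green square is in the bottom-left of the first image and the top-left of the second — shapes on opposite sides of the horizontal midline have swapped in a mirror flip.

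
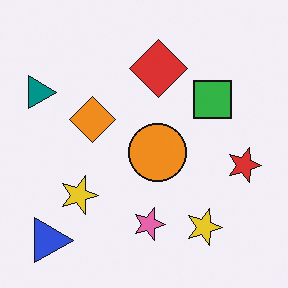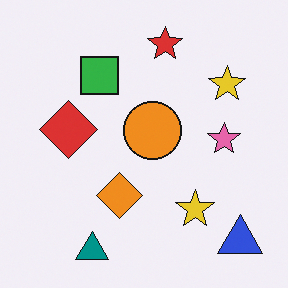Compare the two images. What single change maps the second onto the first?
The first image is the second rotated 90° clockwise.

The blue triangle sits in the bottom-right of the second image and the bottom-left of the first — consistent with a whole-image 90° clockwise rotation.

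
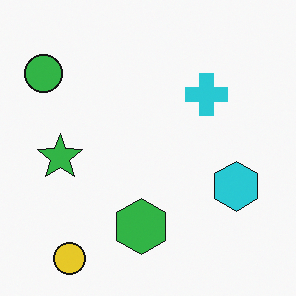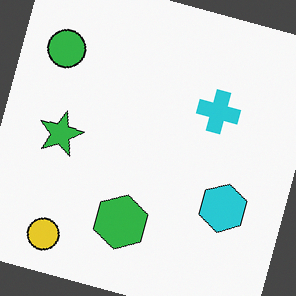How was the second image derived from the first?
Rotated clockwise by a clearly visible amount.

Every shape is tilted by the same angle and the image corners show triangular fill wedges — a whole-image rotation by a non-right angle.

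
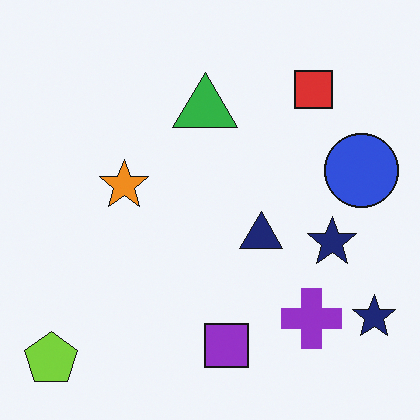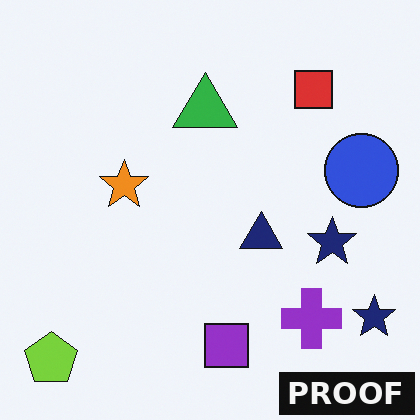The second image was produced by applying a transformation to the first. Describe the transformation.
The image was watermarked with the text "PROOF" in the lower-right corner.

A dark label reading "PROOF" appears in the lower-right corner.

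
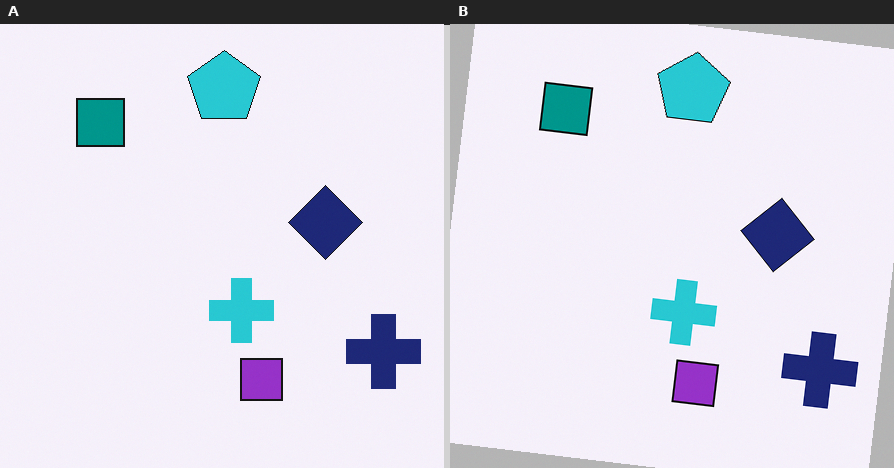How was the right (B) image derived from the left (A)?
The image was rotated clockwise by a few degrees.

Every shape is tilted by the same angle and the image corners show triangular fill wedges — a whole-image rotation by a non-right angle.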